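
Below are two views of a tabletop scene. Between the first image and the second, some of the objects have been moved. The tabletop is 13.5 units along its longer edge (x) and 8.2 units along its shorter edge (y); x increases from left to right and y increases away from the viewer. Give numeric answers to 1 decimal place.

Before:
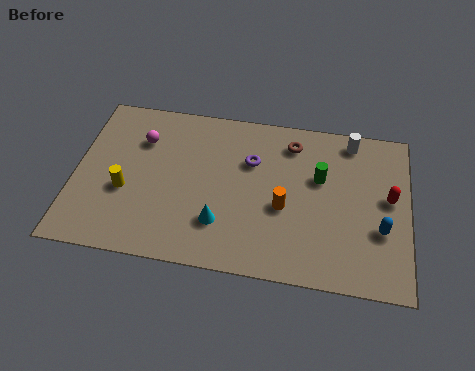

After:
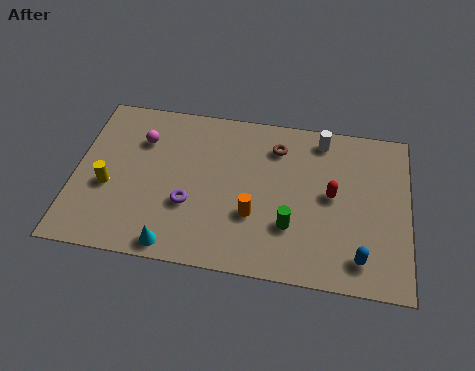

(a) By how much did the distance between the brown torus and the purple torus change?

+2.9

Before: roughly 2.0 units apart; after: 4.9. That's 2.9 units further apart.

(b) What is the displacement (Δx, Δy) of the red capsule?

(-2.3, -0.2)

The red capsule started near (12.7, 4.5) and ended near (10.4, 4.3).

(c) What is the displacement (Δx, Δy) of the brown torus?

(-0.6, -0.3)

The brown torus started near (8.7, 6.7) and ended near (8.1, 6.4).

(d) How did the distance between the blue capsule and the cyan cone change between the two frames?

+1.0

The distance was about 6.4 in the first image and 7.4 in the second, so they moved 1.0 units further apart.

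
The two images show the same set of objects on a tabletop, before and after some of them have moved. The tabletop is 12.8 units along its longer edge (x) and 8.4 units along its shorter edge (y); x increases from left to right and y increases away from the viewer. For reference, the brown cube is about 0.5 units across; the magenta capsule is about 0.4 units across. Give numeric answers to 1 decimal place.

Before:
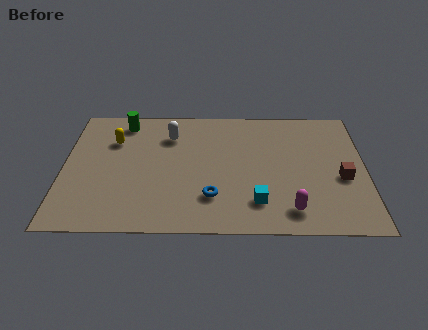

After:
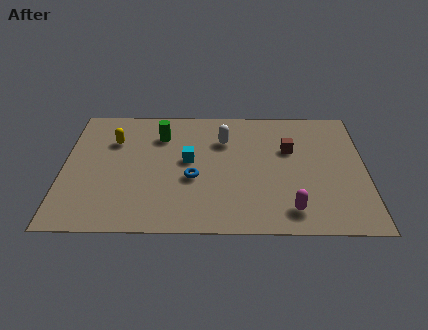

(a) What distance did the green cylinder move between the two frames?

1.8

The green cylinder moved from about (2.5, 7.2) to (4.1, 6.3), a distance of √(1.6² + 0.9²) ≈ 1.8.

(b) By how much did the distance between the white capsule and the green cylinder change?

+0.5

They were about 2.2 units apart before and 2.7 after — 0.5 units further apart.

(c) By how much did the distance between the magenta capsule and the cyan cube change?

+3.9

Before: roughly 1.5 units apart; after: 5.4. That's 3.9 units further apart.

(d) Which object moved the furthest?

the cyan cube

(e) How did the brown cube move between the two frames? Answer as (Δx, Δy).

(-2.2, 1.9)

The brown cube started near (11.8, 3.5) and ended near (9.6, 5.4).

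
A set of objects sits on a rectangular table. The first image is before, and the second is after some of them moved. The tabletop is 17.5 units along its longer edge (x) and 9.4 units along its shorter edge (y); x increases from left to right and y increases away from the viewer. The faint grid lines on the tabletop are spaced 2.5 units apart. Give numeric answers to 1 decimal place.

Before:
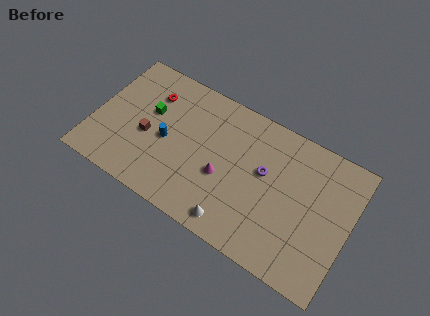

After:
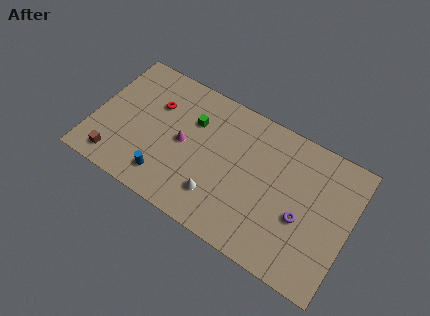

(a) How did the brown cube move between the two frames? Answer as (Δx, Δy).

(-1.8, -2.6)

From the two frames, the brown cube sits at roughly (3.7, 4.0) before and (1.9, 1.4) after.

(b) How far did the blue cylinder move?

2.5

The blue cylinder was near (5.0, 4.3) before and (5.3, 1.8) after, so it travelled √(0.3² + 2.5²) ≈ 2.5 units.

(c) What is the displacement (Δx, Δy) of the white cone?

(-1.4, 1.1)

The white cone was at about (10.2, 1.2) and moved to about (8.8, 2.3).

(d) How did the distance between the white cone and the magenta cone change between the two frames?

+0.7

They were about 2.9 units apart before and 3.6 after — 0.7 units further apart.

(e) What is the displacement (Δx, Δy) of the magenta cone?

(-2.9, 0.9)

The magenta cone started near (9.0, 3.8) and ended near (6.1, 4.7).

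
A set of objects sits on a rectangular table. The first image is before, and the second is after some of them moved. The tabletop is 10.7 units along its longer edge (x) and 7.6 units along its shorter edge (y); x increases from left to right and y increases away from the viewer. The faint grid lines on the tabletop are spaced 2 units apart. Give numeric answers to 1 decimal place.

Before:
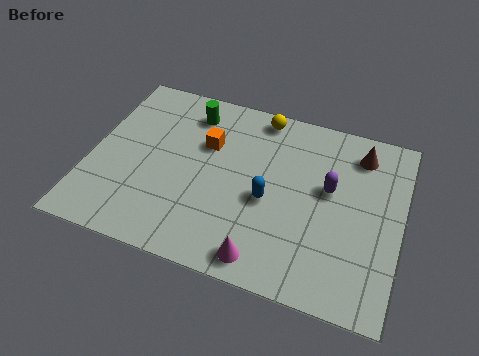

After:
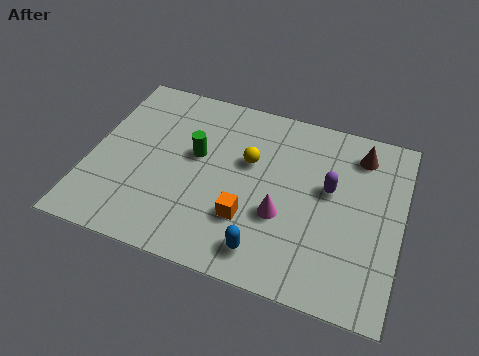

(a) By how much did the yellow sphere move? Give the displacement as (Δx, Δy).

(-0.2, -2.1)

The yellow sphere was at about (5.6, 6.8) and moved to about (5.4, 4.7).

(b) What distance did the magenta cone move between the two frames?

1.9

From (6.3, 0.9) to (6.7, 2.8), the magenta cone covered √(0.4² + 1.9²) ≈ 1.9 units.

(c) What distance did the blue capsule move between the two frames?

2.1

From (6.2, 3.3) to (6.3, 1.2), the blue capsule covered √(0.1² + 2.1²) ≈ 2.1 units.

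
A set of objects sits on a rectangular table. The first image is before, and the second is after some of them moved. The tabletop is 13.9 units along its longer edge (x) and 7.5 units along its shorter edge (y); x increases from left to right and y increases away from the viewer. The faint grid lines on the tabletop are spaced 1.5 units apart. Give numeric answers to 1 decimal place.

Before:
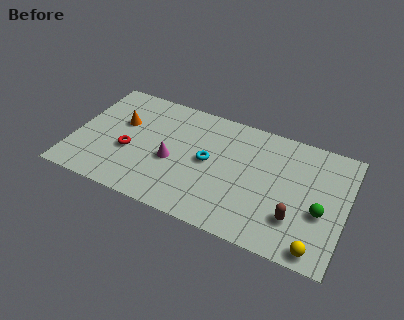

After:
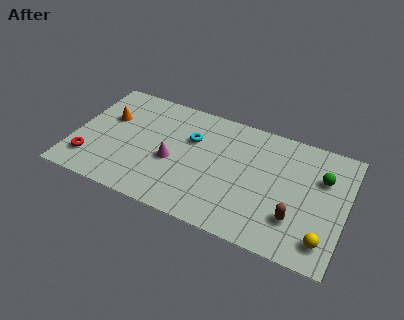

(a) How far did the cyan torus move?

1.5

From (6.9, 3.9) to (5.9, 5.0), the cyan torus covered √(1.0² + 1.1²) ≈ 1.5 units.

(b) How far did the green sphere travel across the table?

2.1

From (12.7, 3.0) to (12.6, 5.1), the green sphere covered √(0.1² + 2.1²) ≈ 2.1 units.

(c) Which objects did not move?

the magenta cone and the brown capsule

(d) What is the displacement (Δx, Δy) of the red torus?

(-1.9, -1.3)

The red torus started near (2.9, 3.0) and ended near (1.0, 1.7).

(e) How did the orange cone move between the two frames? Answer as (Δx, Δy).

(-0.7, 0.1)

The orange cone was at about (2.3, 4.7) and moved to about (1.6, 4.8).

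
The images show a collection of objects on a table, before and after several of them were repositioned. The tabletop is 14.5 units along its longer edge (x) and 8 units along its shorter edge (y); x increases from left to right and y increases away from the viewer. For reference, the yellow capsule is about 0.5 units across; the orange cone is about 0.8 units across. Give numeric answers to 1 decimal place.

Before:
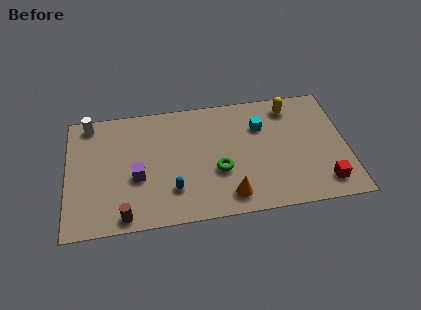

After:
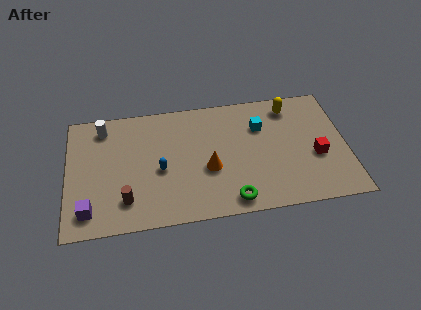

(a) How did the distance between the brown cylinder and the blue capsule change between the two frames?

-0.3

Before: roughly 2.8 units apart; after: 2.5. That's 0.3 units closer together.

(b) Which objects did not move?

the cyan cube and the yellow capsule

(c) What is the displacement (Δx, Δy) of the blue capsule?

(-0.6, 1.4)

The blue capsule was at about (5.4, 2.1) and moved to about (4.8, 3.5).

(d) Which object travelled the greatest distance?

the purple cube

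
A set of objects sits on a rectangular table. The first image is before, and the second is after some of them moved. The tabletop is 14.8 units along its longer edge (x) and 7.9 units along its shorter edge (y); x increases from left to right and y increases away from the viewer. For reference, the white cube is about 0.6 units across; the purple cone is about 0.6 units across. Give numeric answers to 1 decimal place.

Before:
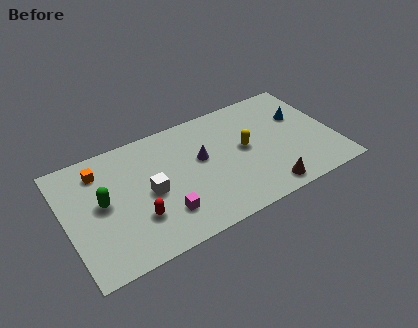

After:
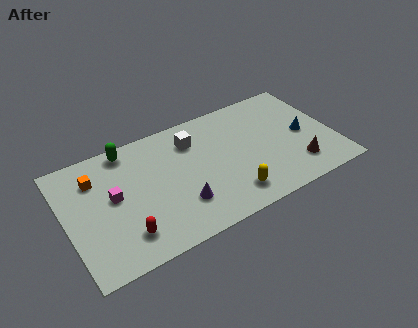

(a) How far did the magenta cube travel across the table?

3.4

The magenta cube was near (5.1, 2.0) before and (2.6, 4.3) after, so it travelled √(2.5² + 2.3²) ≈ 3.4 units.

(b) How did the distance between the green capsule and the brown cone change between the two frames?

+1.0

The distance was about 9.2 in the first image and 10.2 in the second, so they moved 1.0 units further apart.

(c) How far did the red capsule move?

1.1

From (3.7, 2.4) to (2.9, 1.7), the red capsule covered √(0.8² + 0.7²) ≈ 1.1 units.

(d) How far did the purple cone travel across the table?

2.8

The purple cone moved from about (7.5, 4.6) to (6.0, 2.2), a distance of √(1.5² + 2.4²) ≈ 2.8.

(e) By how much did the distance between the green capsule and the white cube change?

+1.1

The distance was about 2.5 in the first image and 3.6 in the second, so they moved 1.1 units further apart.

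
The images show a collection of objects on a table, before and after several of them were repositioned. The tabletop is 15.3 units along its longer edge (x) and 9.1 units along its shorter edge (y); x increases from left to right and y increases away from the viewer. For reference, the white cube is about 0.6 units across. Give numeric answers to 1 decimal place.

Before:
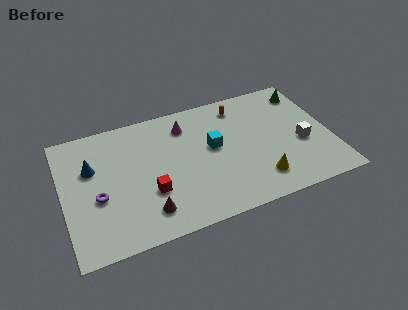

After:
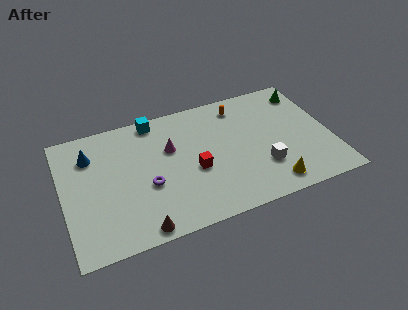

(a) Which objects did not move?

the orange capsule and the green cone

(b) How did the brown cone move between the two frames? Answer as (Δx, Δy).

(-0.5, -1.0)

The brown cone was at about (4.5, 1.8) and moved to about (4.0, 0.8).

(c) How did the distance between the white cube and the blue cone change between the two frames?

-1.8

Before: roughly 12.1 units apart; after: 10.3. That's 1.8 units closer together.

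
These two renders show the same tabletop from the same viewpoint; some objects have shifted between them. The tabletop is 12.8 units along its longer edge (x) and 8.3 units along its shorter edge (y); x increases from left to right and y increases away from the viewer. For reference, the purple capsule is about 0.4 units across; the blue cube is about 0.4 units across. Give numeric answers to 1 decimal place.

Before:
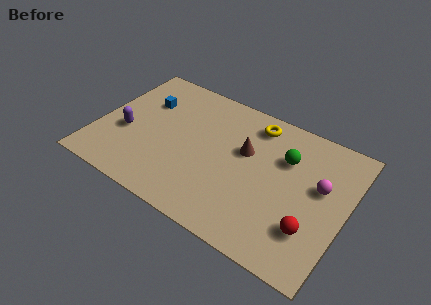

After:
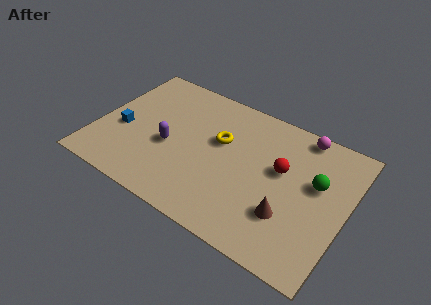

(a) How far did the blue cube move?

2.4

The blue cube moved from about (2.1, 5.7) to (1.3, 3.4), a distance of √(0.8² + 2.3²) ≈ 2.4.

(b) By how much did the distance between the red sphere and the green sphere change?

-2.0

Before: roughly 3.8 units apart; after: 1.8. That's 2.0 units closer together.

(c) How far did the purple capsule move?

2.3

The purple capsule moved from about (1.5, 3.3) to (3.8, 3.5), a distance of √(2.3² + 0.2²) ≈ 2.3.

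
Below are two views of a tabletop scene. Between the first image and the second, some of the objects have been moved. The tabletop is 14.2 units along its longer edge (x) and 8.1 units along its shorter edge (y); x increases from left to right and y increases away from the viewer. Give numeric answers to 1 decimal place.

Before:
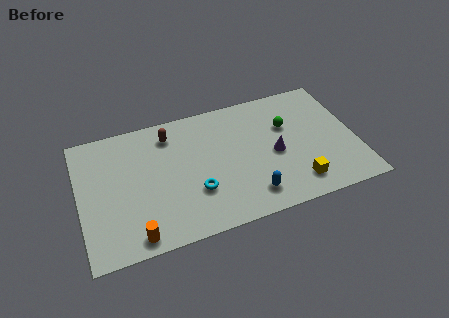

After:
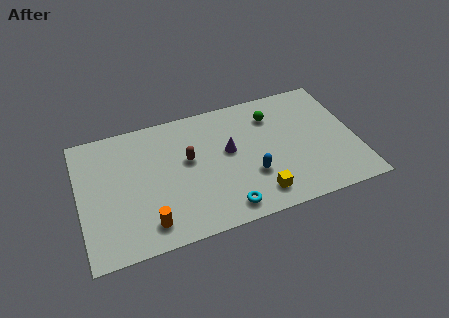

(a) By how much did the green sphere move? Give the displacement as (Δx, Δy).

(-0.7, 0.9)

From the two frames, the green sphere sits at roughly (10.8, 5.3) before and (10.1, 6.2) after.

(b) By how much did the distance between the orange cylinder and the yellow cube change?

-2.7

They were about 8.3 units apart before and 5.6 after — 2.7 units closer together.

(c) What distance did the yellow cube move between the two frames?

2.0

The yellow cube moved from about (10.9, 1.5) to (8.9, 1.4), a distance of √(2.0² + 0.1²) ≈ 2.0.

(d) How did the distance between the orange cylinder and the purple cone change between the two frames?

-2.5

The distance was about 7.9 in the first image and 5.4 in the second, so they moved 2.5 units closer together.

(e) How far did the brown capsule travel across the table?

2.1

The brown capsule was near (4.8, 6.6) before and (5.6, 4.7) after, so it travelled √(0.8² + 1.9²) ≈ 2.1 units.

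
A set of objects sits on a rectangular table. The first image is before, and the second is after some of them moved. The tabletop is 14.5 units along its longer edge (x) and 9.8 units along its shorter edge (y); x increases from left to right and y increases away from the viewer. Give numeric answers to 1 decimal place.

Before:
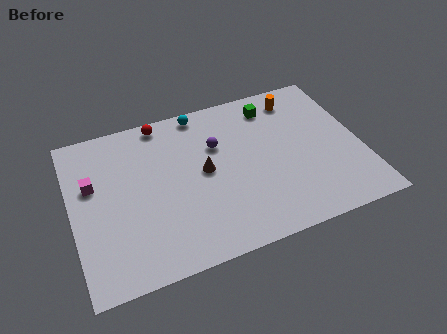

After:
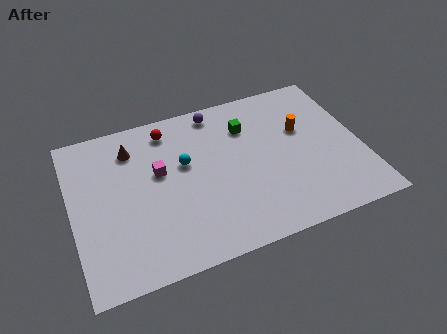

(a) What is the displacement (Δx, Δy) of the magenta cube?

(3.3, -0.3)

From the two frames, the magenta cube sits at roughly (1.1, 6.1) before and (4.4, 5.8) after.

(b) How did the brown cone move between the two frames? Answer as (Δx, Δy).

(-3.4, 2.6)

The brown cone was at about (6.6, 5.1) and moved to about (3.2, 7.7).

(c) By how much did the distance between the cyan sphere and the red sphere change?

+0.5

Before: roughly 2.0 units apart; after: 2.5. That's 0.5 units further apart.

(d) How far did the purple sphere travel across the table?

2.2

From (7.4, 6.5) to (7.6, 8.7), the purple sphere covered √(0.2² + 2.2²) ≈ 2.2 units.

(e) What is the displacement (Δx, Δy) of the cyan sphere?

(-1.1, -3.0)

From the two frames, the cyan sphere sits at roughly (6.8, 8.9) before and (5.7, 5.9) after.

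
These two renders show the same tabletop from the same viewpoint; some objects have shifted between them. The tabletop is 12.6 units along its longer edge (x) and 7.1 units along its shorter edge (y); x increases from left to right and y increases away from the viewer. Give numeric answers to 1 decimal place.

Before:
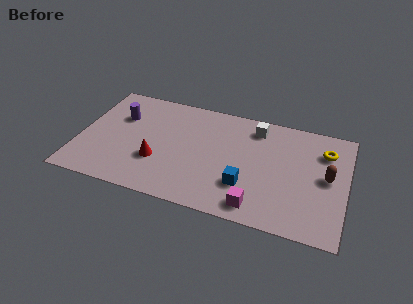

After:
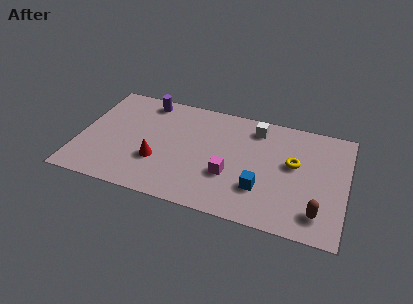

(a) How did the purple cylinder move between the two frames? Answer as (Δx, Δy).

(1.1, 1.4)

From the two frames, the purple cylinder sits at roughly (1.8, 4.8) before and (2.9, 6.2) after.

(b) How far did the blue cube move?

0.7

The blue cube moved from about (8.0, 2.1) to (8.7, 2.1), a distance of √(0.7² + 0.0²) ≈ 0.7.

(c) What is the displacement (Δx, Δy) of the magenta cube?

(-1.4, 1.5)

From the two frames, the magenta cube sits at roughly (8.6, 1.0) before and (7.2, 2.5) after.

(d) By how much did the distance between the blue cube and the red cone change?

+0.7

Before: roughly 4.2 units apart; after: 4.9. That's 0.7 units further apart.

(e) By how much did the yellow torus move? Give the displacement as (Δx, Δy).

(-1.4, -1.2)

The yellow torus started near (11.5, 5.3) and ended near (10.1, 4.1).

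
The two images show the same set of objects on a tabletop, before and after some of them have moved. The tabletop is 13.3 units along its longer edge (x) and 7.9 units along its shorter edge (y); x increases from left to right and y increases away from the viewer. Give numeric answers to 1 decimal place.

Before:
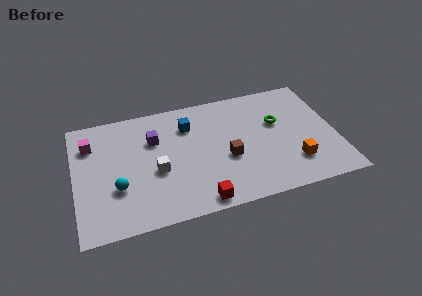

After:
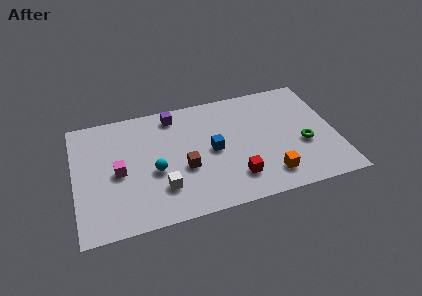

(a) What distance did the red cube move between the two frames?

2.1

From (6.1, 0.8) to (8.0, 1.8), the red cube covered √(1.9² + 1.0²) ≈ 2.1 units.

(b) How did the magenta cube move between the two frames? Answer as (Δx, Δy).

(1.3, -2.2)

The magenta cube started near (0.9, 5.9) and ended near (2.2, 3.7).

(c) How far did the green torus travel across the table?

2.2

The green torus moved from about (10.4, 4.9) to (11.6, 3.1), a distance of √(1.2² + 1.8²) ≈ 2.2.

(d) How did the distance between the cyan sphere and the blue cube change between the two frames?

-1.9

Before: roughly 5.0 units apart; after: 3.1. That's 1.9 units closer together.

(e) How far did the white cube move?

1.2

From (4.1, 3.3) to (4.3, 2.1), the white cube covered √(0.2² + 1.2²) ≈ 1.2 units.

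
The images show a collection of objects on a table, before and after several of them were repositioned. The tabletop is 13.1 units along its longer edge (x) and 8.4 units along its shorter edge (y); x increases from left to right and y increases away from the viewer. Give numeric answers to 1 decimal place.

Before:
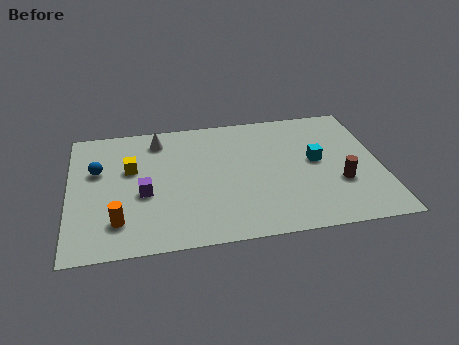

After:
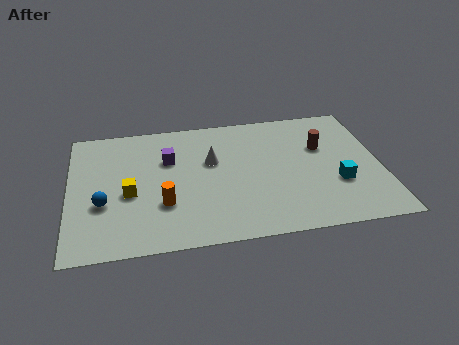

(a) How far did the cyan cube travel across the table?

1.8

From (10.4, 4.5) to (11.2, 2.9), the cyan cube covered √(0.8² + 1.6²) ≈ 1.8 units.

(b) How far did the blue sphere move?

2.2

The blue sphere moved from about (1.2, 5.3) to (1.4, 3.1), a distance of √(0.2² + 2.2²) ≈ 2.2.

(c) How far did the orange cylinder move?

2.1

From (2.0, 1.9) to (3.9, 2.7), the orange cylinder covered √(1.9² + 0.8²) ≈ 2.1 units.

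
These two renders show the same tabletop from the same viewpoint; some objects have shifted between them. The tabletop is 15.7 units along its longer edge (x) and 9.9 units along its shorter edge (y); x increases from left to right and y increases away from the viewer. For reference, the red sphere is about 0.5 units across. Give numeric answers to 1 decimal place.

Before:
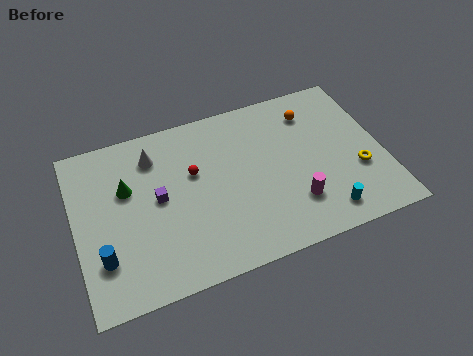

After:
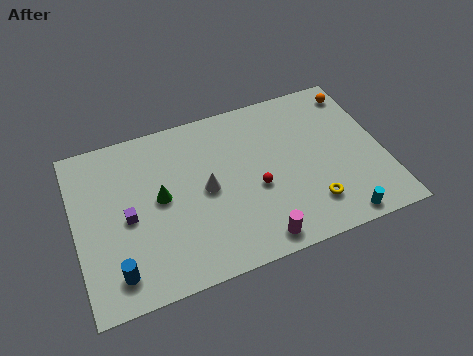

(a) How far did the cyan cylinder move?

0.9

The cyan cylinder moved from about (12.3, 1.5) to (13.0, 0.9), a distance of √(0.7² + 0.6²) ≈ 0.9.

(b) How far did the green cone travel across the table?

1.9

From (2.7, 6.3) to (4.3, 5.2), the green cone covered √(1.6² + 1.1²) ≈ 1.9 units.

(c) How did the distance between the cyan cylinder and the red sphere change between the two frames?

-2.7

They were about 7.7 units apart before and 5.0 after — 2.7 units closer together.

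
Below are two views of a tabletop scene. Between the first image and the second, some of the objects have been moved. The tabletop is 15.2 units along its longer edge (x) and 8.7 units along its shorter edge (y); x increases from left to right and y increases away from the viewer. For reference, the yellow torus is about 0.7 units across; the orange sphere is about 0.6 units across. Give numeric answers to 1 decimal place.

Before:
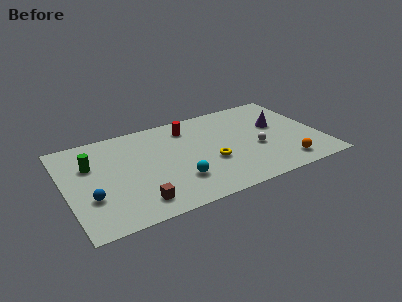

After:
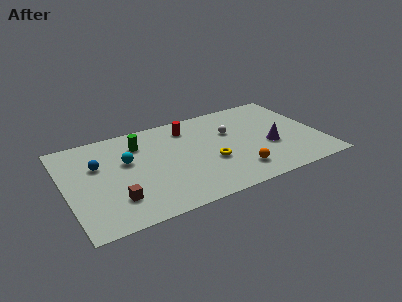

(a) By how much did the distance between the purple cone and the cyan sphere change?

+1.6

The distance was about 7.0 in the first image and 8.6 in the second, so they moved 1.6 units further apart.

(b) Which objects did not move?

the red cylinder and the yellow torus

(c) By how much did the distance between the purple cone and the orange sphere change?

-1.1

They were about 3.8 units apart before and 2.7 after — 1.1 units closer together.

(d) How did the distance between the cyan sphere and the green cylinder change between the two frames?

-4.3

Before: roughly 5.9 units apart; after: 1.6. That's 4.3 units closer together.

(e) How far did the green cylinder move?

3.1

From (1.6, 5.8) to (4.6, 6.6), the green cylinder covered √(3.0² + 0.8²) ≈ 3.1 units.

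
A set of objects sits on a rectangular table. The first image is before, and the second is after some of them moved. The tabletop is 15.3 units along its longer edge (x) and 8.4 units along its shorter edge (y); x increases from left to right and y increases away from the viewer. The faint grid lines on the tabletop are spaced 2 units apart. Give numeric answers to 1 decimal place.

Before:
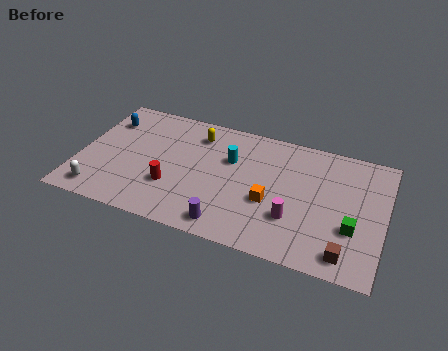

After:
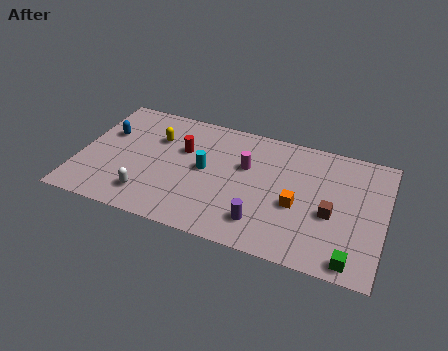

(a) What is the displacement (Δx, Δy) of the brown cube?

(-0.9, 2.3)

The brown cube was at about (13.6, 1.2) and moved to about (12.7, 3.5).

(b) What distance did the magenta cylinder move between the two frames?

3.7

The magenta cylinder was near (10.9, 2.6) before and (8.3, 5.3) after, so it travelled √(2.6² + 2.7²) ≈ 3.7 units.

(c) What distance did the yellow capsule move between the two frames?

2.2

From (5.7, 6.7) to (3.7, 5.8), the yellow capsule covered √(2.0² + 0.9²) ≈ 2.2 units.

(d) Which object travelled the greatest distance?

the magenta cylinder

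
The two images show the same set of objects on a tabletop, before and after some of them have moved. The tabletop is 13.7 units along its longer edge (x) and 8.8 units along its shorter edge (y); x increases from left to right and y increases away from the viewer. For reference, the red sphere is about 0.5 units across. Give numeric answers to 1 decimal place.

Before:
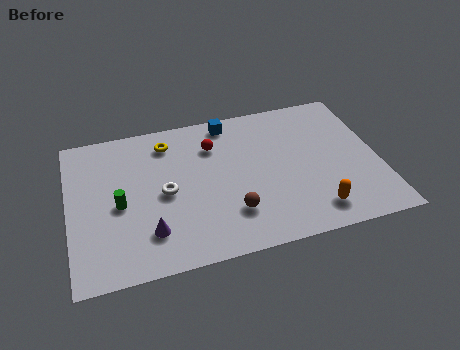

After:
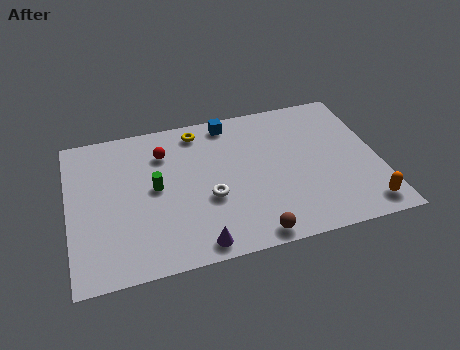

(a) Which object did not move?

the blue cube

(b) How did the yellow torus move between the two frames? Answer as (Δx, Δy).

(1.4, 0.4)

From the two frames, the yellow torus sits at roughly (4.5, 7.2) before and (5.9, 7.6) after.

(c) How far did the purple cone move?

2.3

From (3.4, 2.1) to (5.4, 0.9), the purple cone covered √(2.0² + 1.2²) ≈ 2.3 units.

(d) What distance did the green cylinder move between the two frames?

1.7

The green cylinder moved from about (2.2, 4.0) to (3.8, 4.6), a distance of √(1.6² + 0.6²) ≈ 1.7.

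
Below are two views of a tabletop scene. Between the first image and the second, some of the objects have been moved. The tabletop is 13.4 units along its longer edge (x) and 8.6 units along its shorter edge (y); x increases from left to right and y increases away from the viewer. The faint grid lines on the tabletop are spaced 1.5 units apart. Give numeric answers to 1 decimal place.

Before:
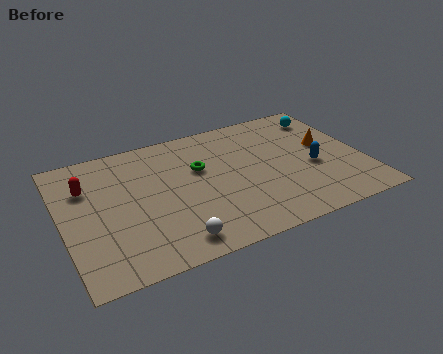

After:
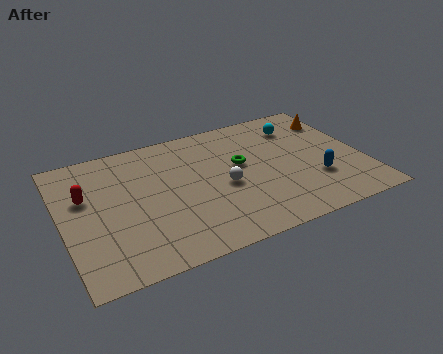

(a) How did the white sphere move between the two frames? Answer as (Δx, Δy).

(2.6, 2.6)

The white sphere started near (4.5, 1.2) and ended near (7.1, 3.8).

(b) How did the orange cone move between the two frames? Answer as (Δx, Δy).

(0.7, 1.7)

The orange cone started near (11.9, 4.9) and ended near (12.6, 6.6).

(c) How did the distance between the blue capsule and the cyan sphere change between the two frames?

+0.4

Before: roughly 3.6 units apart; after: 4.0. That's 0.4 units further apart.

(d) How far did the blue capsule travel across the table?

0.9

From (11.1, 3.6) to (11.1, 2.7), the blue capsule covered √(0.0² + 0.9²) ≈ 0.9 units.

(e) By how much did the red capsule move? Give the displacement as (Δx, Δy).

(-0.1, -0.6)

The red capsule was at about (1.2, 6.0) and moved to about (1.1, 5.4).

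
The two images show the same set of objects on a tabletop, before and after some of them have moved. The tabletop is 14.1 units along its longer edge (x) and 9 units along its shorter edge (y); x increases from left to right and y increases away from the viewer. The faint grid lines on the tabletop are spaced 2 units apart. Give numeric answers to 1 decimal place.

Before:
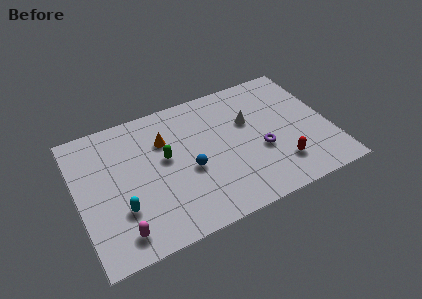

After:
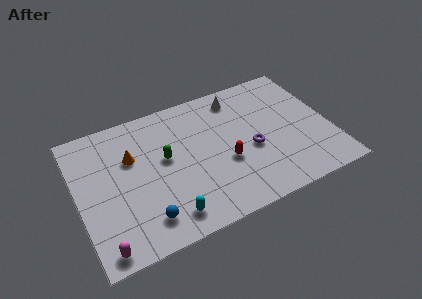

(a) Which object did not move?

the green capsule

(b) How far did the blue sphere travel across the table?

3.4

From (6.1, 3.8) to (3.4, 1.7), the blue sphere covered √(2.7² + 2.1²) ≈ 3.4 units.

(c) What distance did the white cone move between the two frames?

1.9

From (9.7, 5.7) to (9.3, 7.6), the white cone covered √(0.4² + 1.9²) ≈ 1.9 units.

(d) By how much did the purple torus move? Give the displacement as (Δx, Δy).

(-0.5, 0.3)

The purple torus was at about (10.1, 3.5) and moved to about (9.6, 3.8).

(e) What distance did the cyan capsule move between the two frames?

2.8

From (2.2, 2.8) to (4.6, 1.4), the cyan capsule covered √(2.4² + 1.4²) ≈ 2.8 units.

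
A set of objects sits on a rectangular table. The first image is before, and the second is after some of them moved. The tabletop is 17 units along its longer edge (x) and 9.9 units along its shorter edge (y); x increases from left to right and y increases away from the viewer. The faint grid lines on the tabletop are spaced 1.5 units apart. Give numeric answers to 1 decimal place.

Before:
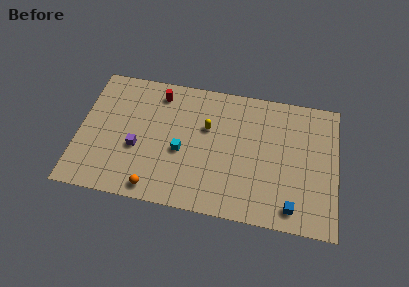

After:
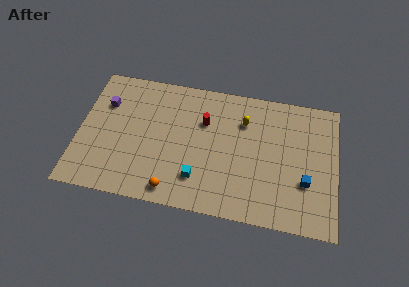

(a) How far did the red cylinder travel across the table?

3.5

The red cylinder was near (5.1, 8.3) before and (8.2, 6.7) after, so it travelled √(3.1² + 1.6²) ≈ 3.5 units.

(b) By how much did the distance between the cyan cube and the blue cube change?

-0.8

They were about 7.9 units apart before and 7.1 after — 0.8 units closer together.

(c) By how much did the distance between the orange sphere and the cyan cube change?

-1.5

They were about 3.5 units apart before and 2.0 after — 1.5 units closer together.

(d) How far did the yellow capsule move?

2.6

The yellow capsule was near (8.4, 6.3) before and (10.8, 7.2) after, so it travelled √(2.4² + 0.9²) ≈ 2.6 units.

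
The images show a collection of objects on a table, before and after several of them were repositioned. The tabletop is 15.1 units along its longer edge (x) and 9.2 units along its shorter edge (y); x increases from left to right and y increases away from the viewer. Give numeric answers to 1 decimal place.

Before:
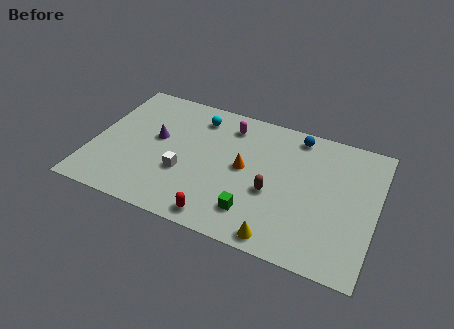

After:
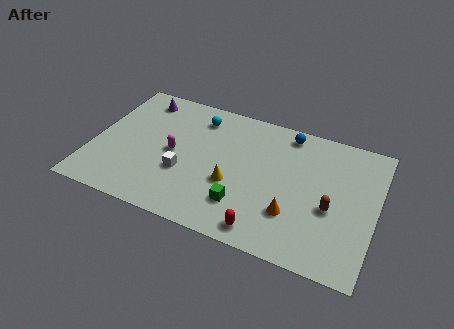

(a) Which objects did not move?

the cyan sphere and the white cube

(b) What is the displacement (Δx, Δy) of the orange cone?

(2.8, -2.1)

From the two frames, the orange cone sits at roughly (8.1, 4.8) before and (10.9, 2.7) after.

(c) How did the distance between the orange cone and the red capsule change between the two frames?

-1.8

The distance was about 3.9 in the first image and 2.1 in the second, so they moved 1.8 units closer together.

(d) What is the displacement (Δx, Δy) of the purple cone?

(-1.2, 2.6)

From the two frames, the purple cone sits at roughly (3.3, 5.2) before and (2.1, 7.8) after.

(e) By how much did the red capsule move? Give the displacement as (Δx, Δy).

(2.4, 0.1)

The red capsule started near (7.2, 1.0) and ended near (9.6, 1.1).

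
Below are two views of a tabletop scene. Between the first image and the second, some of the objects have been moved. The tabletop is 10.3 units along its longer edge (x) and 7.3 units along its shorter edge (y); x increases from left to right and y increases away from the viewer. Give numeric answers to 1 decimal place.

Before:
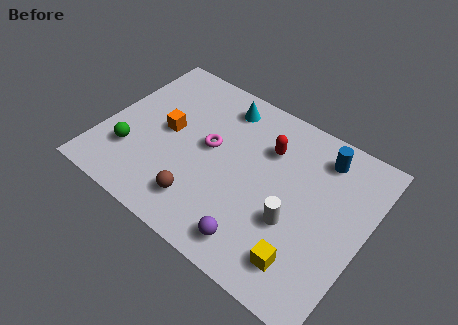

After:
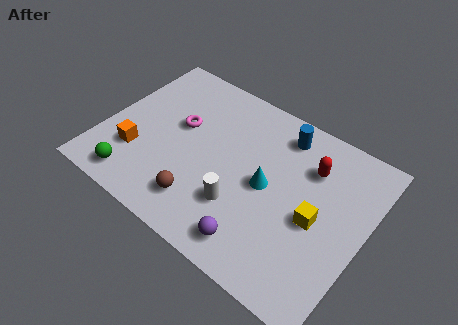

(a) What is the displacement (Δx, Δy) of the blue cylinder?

(-1.6, 0.1)

The blue cylinder started near (8.2, 6.0) and ended near (6.6, 6.1).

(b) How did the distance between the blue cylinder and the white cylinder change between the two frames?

+0.7

Before: roughly 3.3 units apart; after: 4.0. That's 0.7 units further apart.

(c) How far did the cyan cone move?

3.4

The cyan cone moved from about (4.2, 6.1) to (6.5, 3.6), a distance of √(2.3² + 2.5²) ≈ 3.4.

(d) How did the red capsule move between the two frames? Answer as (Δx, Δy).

(1.7, 0.1)

The red capsule started near (6.2, 5.2) and ended near (7.9, 5.3).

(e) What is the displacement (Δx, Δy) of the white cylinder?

(-2.0, -0.5)

The white cylinder started near (7.7, 2.7) and ended near (5.7, 2.2).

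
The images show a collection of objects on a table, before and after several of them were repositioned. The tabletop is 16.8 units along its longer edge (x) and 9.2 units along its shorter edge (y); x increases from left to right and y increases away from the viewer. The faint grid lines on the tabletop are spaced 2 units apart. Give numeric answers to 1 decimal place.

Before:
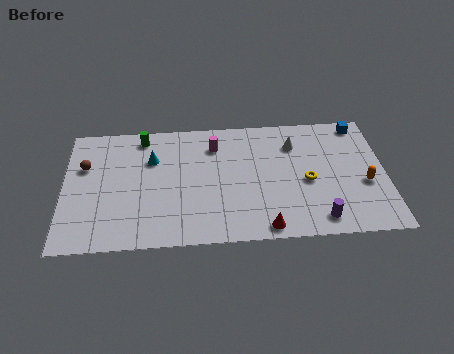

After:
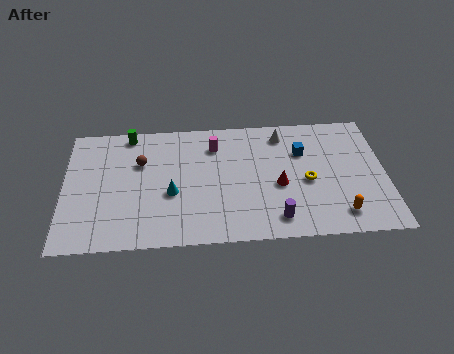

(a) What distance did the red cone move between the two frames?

3.1

From (10.4, 0.9) to (11.2, 3.9), the red cone covered √(0.8² + 3.0²) ≈ 3.1 units.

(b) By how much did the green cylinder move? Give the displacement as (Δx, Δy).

(-0.7, 0.3)

The green cylinder started near (4.1, 8.0) and ended near (3.4, 8.3).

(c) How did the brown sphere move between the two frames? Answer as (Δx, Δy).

(2.9, 0.1)

The brown sphere was at about (1.1, 6.0) and moved to about (4.0, 6.1).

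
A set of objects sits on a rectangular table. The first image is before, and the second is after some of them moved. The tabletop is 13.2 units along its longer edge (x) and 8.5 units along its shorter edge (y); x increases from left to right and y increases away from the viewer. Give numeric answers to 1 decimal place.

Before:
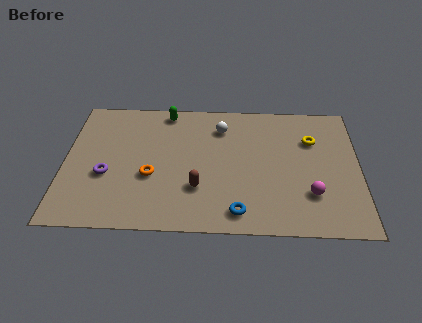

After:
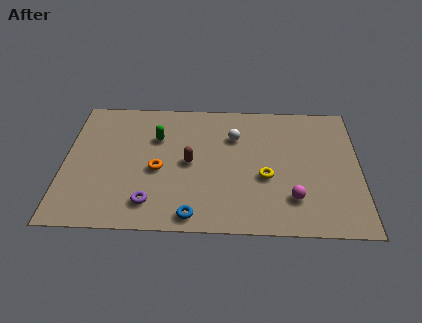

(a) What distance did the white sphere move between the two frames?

0.8

From (7.0, 6.6) to (7.6, 6.0), the white sphere covered √(0.6² + 0.6²) ≈ 0.8 units.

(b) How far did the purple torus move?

2.6

The purple torus moved from about (1.9, 3.3) to (3.9, 1.6), a distance of √(2.0² + 1.7²) ≈ 2.6.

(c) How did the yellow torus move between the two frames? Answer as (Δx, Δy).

(-2.1, -2.5)

The yellow torus started near (11.1, 5.9) and ended near (9.0, 3.4).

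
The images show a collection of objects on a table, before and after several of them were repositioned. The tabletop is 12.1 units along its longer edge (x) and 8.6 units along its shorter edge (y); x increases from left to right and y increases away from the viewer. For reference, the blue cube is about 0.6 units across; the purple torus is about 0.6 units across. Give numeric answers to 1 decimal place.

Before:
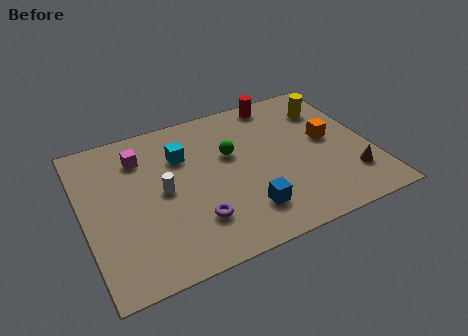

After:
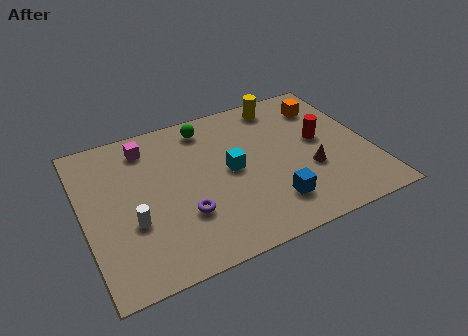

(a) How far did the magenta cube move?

0.6

The magenta cube was near (2.6, 6.6) before and (2.9, 7.1) after, so it travelled √(0.3² + 0.5²) ≈ 0.6 units.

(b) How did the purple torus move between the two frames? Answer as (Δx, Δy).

(-0.4, 0.5)

From the two frames, the purple torus sits at roughly (4.4, 2.2) before and (4.0, 2.7) after.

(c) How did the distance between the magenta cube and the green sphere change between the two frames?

-1.3

Before: roughly 3.9 units apart; after: 2.6. That's 1.3 units closer together.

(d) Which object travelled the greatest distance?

the red cylinder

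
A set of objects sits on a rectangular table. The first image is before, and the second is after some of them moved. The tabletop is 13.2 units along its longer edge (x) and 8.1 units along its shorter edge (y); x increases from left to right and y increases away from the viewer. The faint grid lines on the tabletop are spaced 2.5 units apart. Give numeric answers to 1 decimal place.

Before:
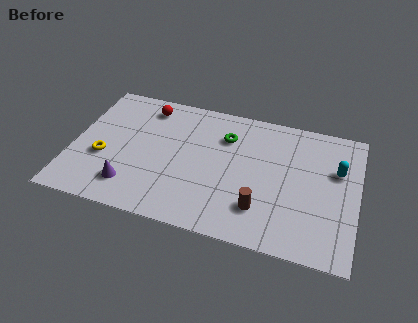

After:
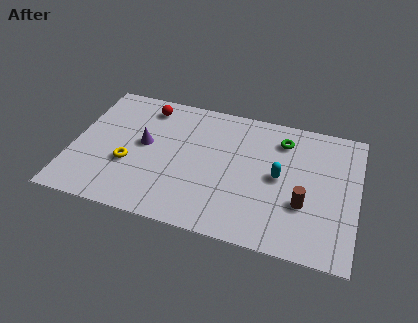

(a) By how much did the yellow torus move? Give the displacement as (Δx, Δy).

(1.2, -0.1)

The yellow torus started near (1.5, 3.1) and ended near (2.7, 3.0).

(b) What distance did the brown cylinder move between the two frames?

2.1

The brown cylinder was near (8.9, 2.0) before and (10.8, 2.8) after, so it travelled √(1.9² + 0.8²) ≈ 2.1 units.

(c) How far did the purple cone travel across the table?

2.7

From (2.9, 1.7) to (3.3, 4.4), the purple cone covered √(0.4² + 2.7²) ≈ 2.7 units.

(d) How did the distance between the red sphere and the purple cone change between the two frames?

-2.7

Before: roughly 5.1 units apart; after: 2.4. That's 2.7 units closer together.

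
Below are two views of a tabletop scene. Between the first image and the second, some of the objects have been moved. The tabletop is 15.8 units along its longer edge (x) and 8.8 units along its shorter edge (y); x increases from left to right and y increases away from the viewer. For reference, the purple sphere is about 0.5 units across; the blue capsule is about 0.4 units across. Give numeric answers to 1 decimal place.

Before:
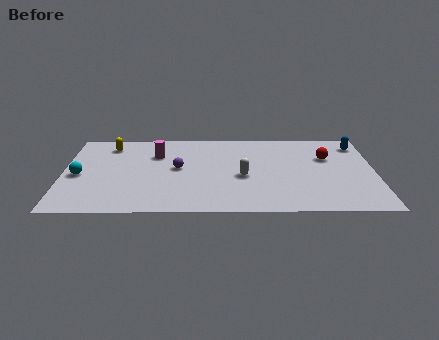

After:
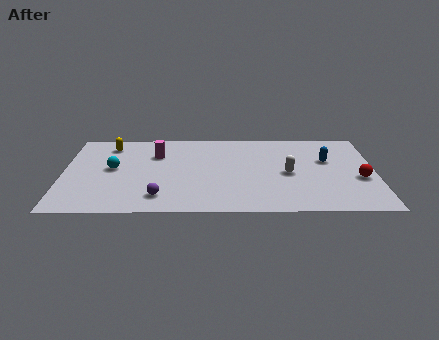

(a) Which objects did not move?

the yellow capsule and the magenta cylinder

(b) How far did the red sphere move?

2.8

The red sphere moved from about (13.4, 5.8) to (15.0, 3.5), a distance of √(1.6² + 2.3²) ≈ 2.8.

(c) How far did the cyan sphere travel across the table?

1.8

From (0.8, 4.0) to (2.5, 4.7), the cyan sphere covered √(1.7² + 0.7²) ≈ 1.8 units.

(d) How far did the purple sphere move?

3.1

The purple sphere moved from about (5.8, 4.7) to (4.9, 1.7), a distance of √(0.9² + 3.0²) ≈ 3.1.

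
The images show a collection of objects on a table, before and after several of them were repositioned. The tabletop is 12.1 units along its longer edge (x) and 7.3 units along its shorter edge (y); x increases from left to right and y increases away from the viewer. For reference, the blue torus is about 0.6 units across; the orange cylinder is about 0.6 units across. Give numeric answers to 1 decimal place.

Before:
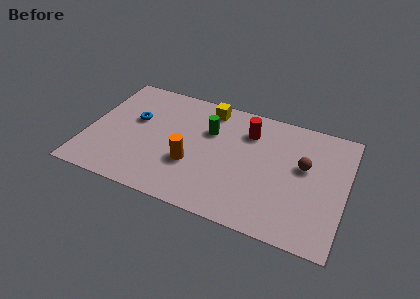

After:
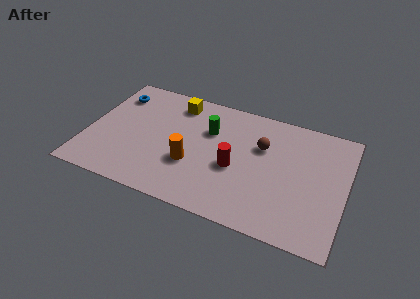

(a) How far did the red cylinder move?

2.4

The red cylinder moved from about (7.4, 5.5) to (7.0, 3.1), a distance of √(0.4² + 2.4²) ≈ 2.4.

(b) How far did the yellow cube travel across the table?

1.5

The yellow cube was near (5.4, 6.3) before and (3.9, 6.1) after, so it travelled √(1.5² + 0.2²) ≈ 1.5 units.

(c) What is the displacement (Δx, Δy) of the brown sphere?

(-2.0, 0.5)

The brown sphere started near (10.1, 4.3) and ended near (8.1, 4.8).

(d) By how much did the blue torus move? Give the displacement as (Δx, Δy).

(-1.1, 1.3)

The blue torus started near (2.1, 4.4) and ended near (1.0, 5.7).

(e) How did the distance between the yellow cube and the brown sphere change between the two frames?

-0.7

The distance was about 5.1 in the first image and 4.4 in the second, so they moved 0.7 units closer together.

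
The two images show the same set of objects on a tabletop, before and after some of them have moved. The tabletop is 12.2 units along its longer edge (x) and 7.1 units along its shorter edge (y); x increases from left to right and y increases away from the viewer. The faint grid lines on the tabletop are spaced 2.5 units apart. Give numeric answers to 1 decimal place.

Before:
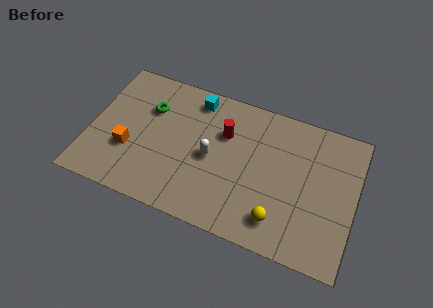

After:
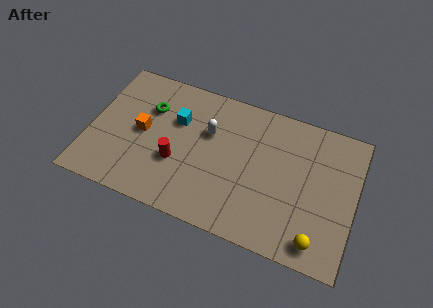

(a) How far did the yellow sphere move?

1.8

The yellow sphere moved from about (8.9, 1.4) to (10.7, 1.0), a distance of √(1.8² + 0.4²) ≈ 1.8.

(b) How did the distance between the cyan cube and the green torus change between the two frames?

-1.0

The distance was about 2.3 in the first image and 1.3 in the second, so they moved 1.0 units closer together.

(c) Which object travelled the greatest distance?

the red cylinder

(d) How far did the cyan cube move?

1.6

The cyan cube moved from about (4.6, 6.1) to (3.9, 4.7), a distance of √(0.7² + 1.4²) ≈ 1.6.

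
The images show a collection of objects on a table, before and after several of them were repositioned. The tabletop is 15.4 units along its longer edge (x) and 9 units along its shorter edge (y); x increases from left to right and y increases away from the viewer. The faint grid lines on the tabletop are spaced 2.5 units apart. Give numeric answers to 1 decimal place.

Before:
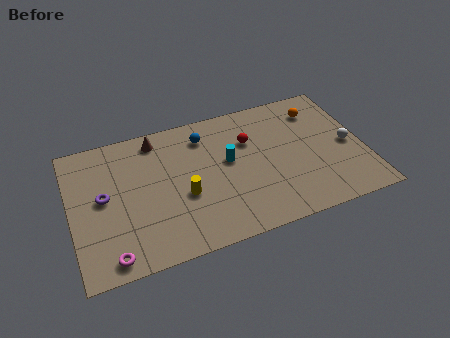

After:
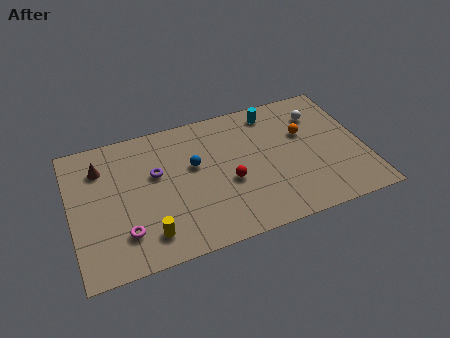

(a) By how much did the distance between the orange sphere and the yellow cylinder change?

+1.2

Before: roughly 8.3 units apart; after: 9.5. That's 1.2 units further apart.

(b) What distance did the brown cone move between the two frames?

3.2

From (4.7, 7.8) to (1.7, 6.8), the brown cone covered √(3.0² + 1.0²) ≈ 3.2 units.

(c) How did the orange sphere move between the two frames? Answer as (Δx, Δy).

(-0.9, -1.4)

From the two frames, the orange sphere sits at roughly (13.3, 7.1) before and (12.4, 5.7) after.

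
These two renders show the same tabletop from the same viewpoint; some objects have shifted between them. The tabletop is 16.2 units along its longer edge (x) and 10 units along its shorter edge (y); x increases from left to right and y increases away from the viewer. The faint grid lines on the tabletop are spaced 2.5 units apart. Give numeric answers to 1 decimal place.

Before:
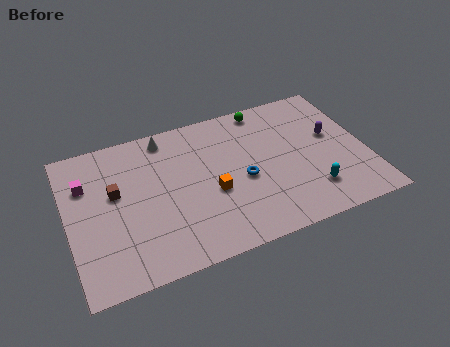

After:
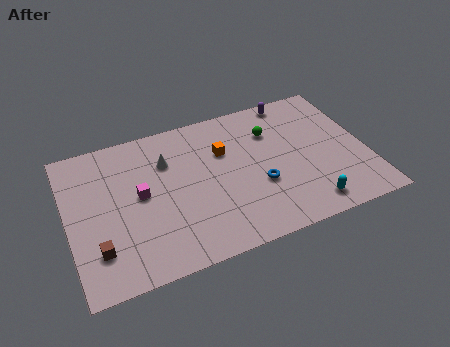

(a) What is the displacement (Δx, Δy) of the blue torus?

(0.8, -0.7)

From the two frames, the blue torus sits at roughly (9.4, 4.4) before and (10.2, 3.7) after.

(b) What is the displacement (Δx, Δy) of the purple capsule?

(-1.8, 3.3)

From the two frames, the purple capsule sits at roughly (14.5, 5.8) before and (12.7, 9.1) after.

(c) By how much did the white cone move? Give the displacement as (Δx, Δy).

(-0.1, -1.7)

From the two frames, the white cone sits at roughly (5.6, 8.8) before and (5.5, 7.1) after.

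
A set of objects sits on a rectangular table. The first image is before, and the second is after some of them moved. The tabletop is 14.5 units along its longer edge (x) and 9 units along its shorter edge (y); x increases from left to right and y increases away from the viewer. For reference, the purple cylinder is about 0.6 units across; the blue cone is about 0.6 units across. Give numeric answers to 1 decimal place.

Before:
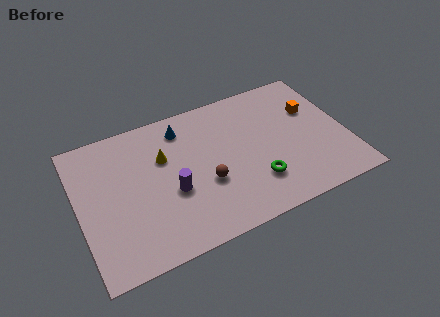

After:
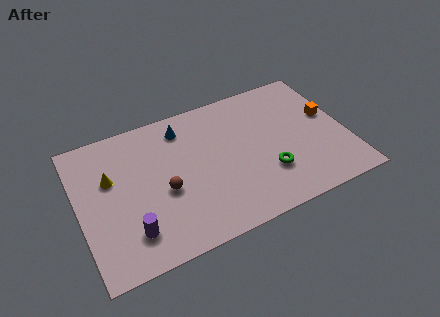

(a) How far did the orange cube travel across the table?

1.1

The orange cube moved from about (12.9, 5.9) to (13.7, 5.2), a distance of √(0.8² + 0.7²) ≈ 1.1.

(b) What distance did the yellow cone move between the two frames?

2.9

The yellow cone moved from about (4.7, 5.9) to (1.8, 5.7), a distance of √(2.9² + 0.2²) ≈ 2.9.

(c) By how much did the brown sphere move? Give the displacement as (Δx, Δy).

(-2.2, 0.4)

The brown sphere started near (6.7, 3.4) and ended near (4.5, 3.8).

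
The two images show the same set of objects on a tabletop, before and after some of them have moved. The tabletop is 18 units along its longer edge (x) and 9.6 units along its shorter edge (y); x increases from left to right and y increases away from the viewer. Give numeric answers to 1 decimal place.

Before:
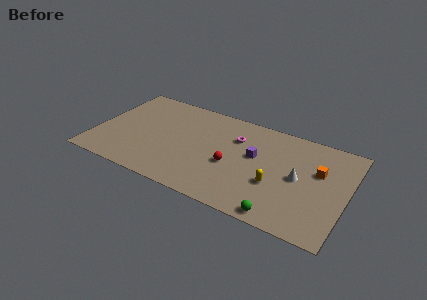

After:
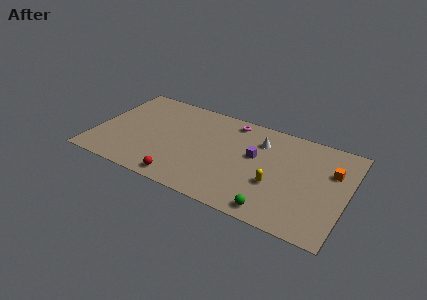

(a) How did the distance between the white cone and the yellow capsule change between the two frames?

+2.0

Before: roughly 2.0 units apart; after: 4.0. That's 2.0 units further apart.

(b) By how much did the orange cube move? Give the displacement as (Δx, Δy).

(0.9, 0.4)

The orange cube started near (15.9, 6.0) and ended near (16.8, 6.4).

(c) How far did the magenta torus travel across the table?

1.7

The magenta torus was near (9.9, 6.8) before and (9.4, 8.4) after, so it travelled √(0.5² + 1.6²) ≈ 1.7 units.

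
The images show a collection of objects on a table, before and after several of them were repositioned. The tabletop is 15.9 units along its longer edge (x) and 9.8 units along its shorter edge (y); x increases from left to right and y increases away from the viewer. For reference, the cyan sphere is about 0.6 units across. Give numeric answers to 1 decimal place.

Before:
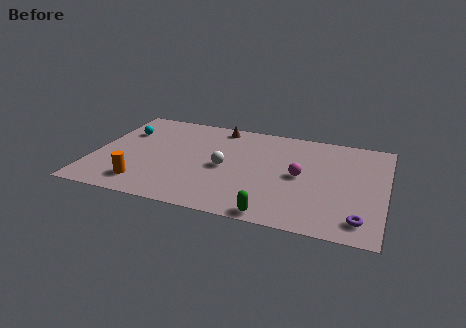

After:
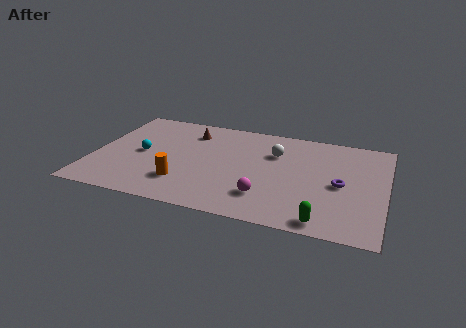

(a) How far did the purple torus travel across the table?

3.2

From (14.7, 1.6) to (13.5, 4.6), the purple torus covered √(1.2² + 3.0²) ≈ 3.2 units.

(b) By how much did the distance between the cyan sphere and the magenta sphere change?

-2.7

Before: roughly 10.1 units apart; after: 7.4. That's 2.7 units closer together.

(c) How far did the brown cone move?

1.8

From (6.5, 8.7) to (5.0, 7.7), the brown cone covered √(1.5² + 1.0²) ≈ 1.8 units.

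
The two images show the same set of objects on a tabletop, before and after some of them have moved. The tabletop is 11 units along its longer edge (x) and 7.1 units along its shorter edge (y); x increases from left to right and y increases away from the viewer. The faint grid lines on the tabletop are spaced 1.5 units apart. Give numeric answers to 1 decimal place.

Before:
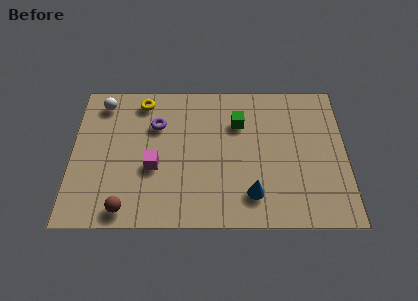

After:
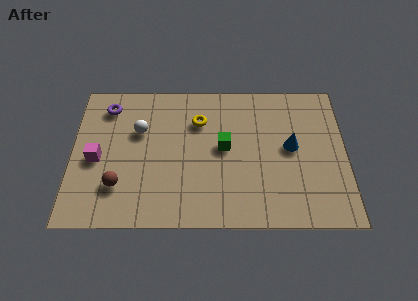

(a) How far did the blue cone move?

2.8

The blue cone was near (7.2, 1.5) before and (8.8, 3.8) after, so it travelled √(1.6² + 2.3²) ≈ 2.8 units.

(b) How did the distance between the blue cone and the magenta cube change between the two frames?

+3.7

The distance was about 4.1 in the first image and 7.8 in the second, so they moved 3.7 units further apart.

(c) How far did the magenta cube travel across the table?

2.3

The magenta cube was near (3.3, 2.8) before and (1.0, 3.2) after, so it travelled √(2.3² + 0.4²) ≈ 2.3 units.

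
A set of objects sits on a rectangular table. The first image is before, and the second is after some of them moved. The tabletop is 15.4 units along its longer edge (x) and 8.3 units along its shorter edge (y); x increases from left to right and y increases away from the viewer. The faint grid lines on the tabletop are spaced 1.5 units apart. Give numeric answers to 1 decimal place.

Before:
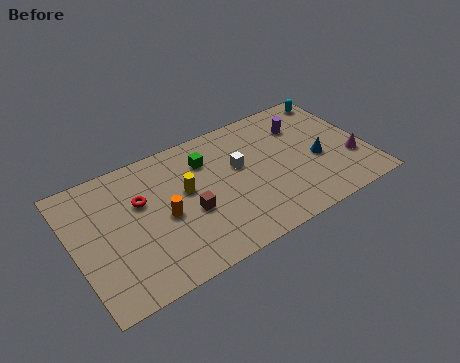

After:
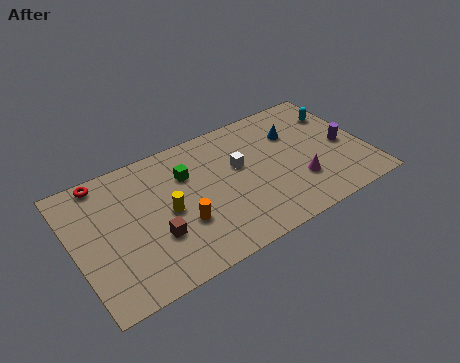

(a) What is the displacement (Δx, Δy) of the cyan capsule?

(-0.1, -1.2)

The cyan capsule started near (14.5, 7.3) and ended near (14.4, 6.1).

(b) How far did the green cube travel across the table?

1.2

The green cube was near (7.2, 6.2) before and (6.1, 5.8) after, so it travelled √(1.1² + 0.4²) ≈ 1.2 units.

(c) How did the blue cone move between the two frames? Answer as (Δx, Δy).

(-0.9, 2.3)

From the two frames, the blue cone sits at roughly (12.8, 3.5) before and (11.9, 5.8) after.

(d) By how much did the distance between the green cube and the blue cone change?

-0.4

The distance was about 6.2 in the first image and 5.8 in the second, so they moved 0.4 units closer together.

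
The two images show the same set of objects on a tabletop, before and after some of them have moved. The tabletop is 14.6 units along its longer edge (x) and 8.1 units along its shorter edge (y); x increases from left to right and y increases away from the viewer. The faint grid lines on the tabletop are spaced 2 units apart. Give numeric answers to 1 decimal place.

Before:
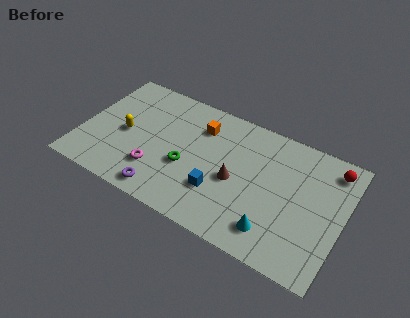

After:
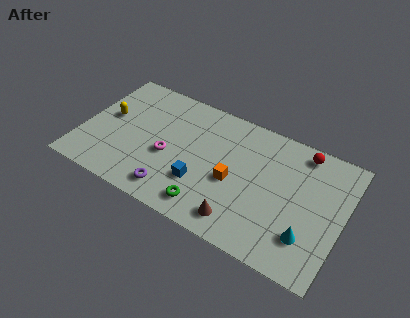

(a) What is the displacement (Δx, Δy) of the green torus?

(1.5, -1.9)

The green torus started near (6.0, 3.2) and ended near (7.5, 1.3).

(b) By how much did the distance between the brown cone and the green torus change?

-0.9

Before: roughly 2.7 units apart; after: 1.8. That's 0.9 units closer together.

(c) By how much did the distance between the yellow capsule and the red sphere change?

-0.7

They were about 11.7 units apart before and 11.0 after — 0.7 units closer together.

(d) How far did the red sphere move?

1.7

From (13.7, 6.8) to (12.0, 7.1), the red sphere covered √(1.7² + 0.3²) ≈ 1.7 units.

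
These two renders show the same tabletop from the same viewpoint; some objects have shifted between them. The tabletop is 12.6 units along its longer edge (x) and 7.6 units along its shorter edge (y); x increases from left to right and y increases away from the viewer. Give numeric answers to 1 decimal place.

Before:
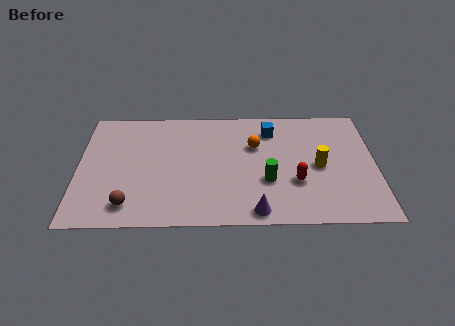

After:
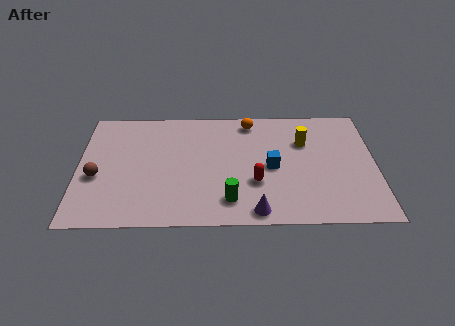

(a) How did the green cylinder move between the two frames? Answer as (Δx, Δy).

(-1.6, -1.2)

From the two frames, the green cylinder sits at roughly (8.0, 2.7) before and (6.4, 1.5) after.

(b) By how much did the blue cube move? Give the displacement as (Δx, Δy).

(0.0, -2.4)

From the two frames, the blue cube sits at roughly (8.2, 6.0) before and (8.2, 3.6) after.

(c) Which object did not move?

the purple cone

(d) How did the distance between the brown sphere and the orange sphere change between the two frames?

+0.9

The distance was about 6.5 in the first image and 7.4 in the second, so they moved 0.9 units further apart.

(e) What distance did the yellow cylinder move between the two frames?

1.7

The yellow cylinder moved from about (10.2, 3.6) to (9.6, 5.2), a distance of √(0.6² + 1.6²) ≈ 1.7.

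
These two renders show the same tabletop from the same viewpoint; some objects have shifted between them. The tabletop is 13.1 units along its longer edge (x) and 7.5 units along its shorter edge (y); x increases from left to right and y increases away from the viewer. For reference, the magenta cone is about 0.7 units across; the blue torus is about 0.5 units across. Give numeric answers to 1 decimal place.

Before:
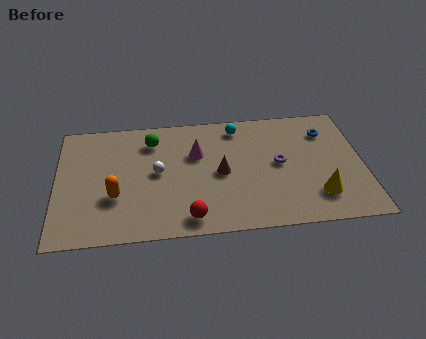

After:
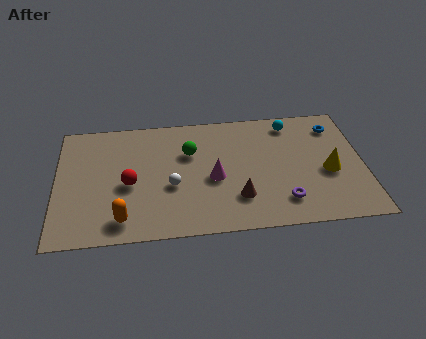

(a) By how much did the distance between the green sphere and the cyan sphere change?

+0.9

The distance was about 3.7 in the first image and 4.6 in the second, so they moved 0.9 units further apart.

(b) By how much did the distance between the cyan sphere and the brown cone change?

+2.1

Before: roughly 2.9 units apart; after: 5.0. That's 2.1 units further apart.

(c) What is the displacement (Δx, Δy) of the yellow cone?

(0.5, 1.4)

The yellow cone started near (11.1, 1.8) and ended near (11.6, 3.2).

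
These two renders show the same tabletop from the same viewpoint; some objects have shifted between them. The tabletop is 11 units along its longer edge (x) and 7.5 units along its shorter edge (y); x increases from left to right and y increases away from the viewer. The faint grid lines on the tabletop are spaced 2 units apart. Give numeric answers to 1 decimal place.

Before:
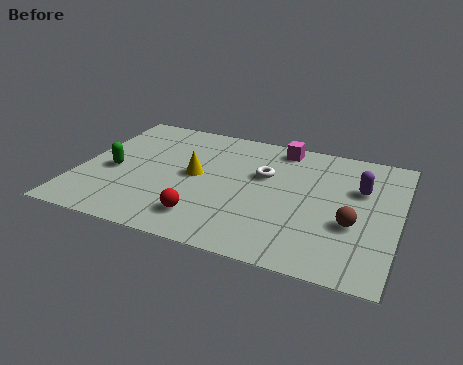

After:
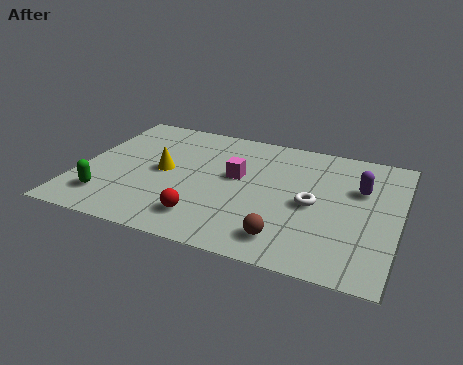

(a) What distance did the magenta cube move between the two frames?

2.6

The magenta cube was near (6.7, 6.6) before and (5.4, 4.3) after, so it travelled √(1.3² + 2.3²) ≈ 2.6 units.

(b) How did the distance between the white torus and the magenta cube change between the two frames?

+0.9

The distance was about 1.9 in the first image and 2.8 in the second, so they moved 0.9 units further apart.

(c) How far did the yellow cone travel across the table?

1.1

The yellow cone moved from about (4.0, 3.9) to (2.9, 3.8), a distance of √(1.1² + 0.1²) ≈ 1.1.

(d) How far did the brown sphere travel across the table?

2.6

The brown sphere moved from about (9.5, 2.8) to (7.4, 1.3), a distance of √(2.1² + 1.5²) ≈ 2.6.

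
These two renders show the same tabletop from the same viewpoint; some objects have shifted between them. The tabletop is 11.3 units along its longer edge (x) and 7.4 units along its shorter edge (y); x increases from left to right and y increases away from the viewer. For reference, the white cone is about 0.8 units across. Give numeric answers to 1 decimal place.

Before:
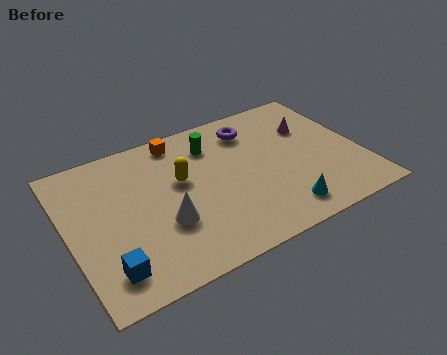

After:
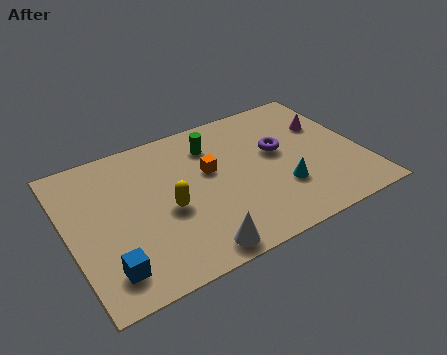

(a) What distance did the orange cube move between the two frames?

2.3

The orange cube was near (4.6, 6.5) before and (5.5, 4.4) after, so it travelled √(0.9² + 2.1²) ≈ 2.3 units.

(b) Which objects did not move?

the green cylinder and the blue cube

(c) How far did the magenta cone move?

0.6

The magenta cone was near (9.6, 5.0) before and (10.2, 4.9) after, so it travelled √(0.6² + 0.1²) ≈ 0.6 units.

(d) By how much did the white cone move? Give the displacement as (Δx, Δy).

(0.9, -1.8)

The white cone was at about (3.5, 2.6) and moved to about (4.4, 0.8).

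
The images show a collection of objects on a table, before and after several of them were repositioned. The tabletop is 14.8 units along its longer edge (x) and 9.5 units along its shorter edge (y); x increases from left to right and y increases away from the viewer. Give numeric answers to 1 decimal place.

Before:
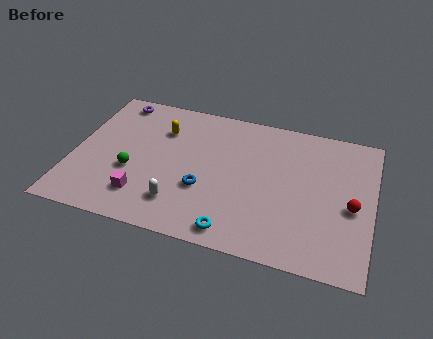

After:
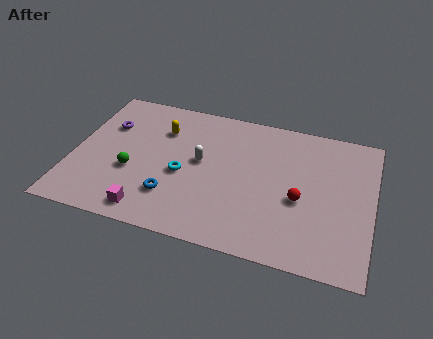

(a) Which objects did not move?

the green sphere and the yellow capsule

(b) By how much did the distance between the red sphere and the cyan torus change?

-0.5

They were about 6.3 units apart before and 5.8 after — 0.5 units closer together.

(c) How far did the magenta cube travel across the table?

1.0

The magenta cube was near (3.7, 2.1) before and (4.1, 1.2) after, so it travelled √(0.4² + 0.9²) ≈ 1.0 units.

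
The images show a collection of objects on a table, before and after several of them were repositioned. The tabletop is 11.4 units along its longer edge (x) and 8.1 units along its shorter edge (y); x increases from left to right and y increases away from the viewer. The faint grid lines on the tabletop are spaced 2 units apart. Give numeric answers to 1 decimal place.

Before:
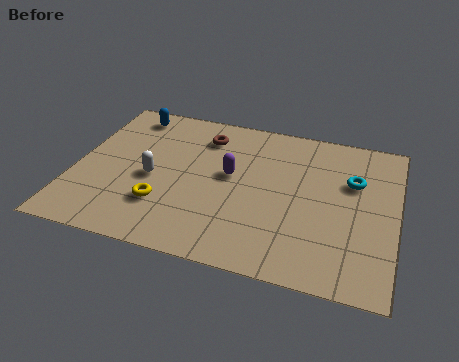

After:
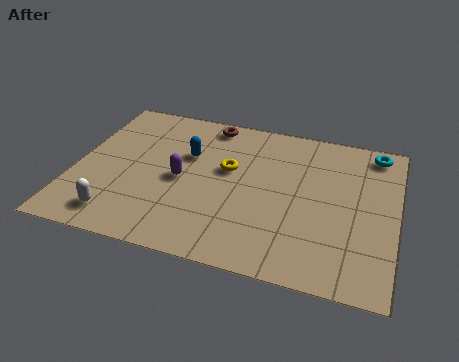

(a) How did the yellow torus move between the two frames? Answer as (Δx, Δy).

(2.1, 2.5)

The yellow torus started near (3.3, 2.3) and ended near (5.4, 4.8).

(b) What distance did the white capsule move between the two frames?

2.5

From (2.8, 3.6) to (1.8, 1.3), the white capsule covered √(1.0² + 2.3²) ≈ 2.5 units.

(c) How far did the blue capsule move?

2.9

The blue capsule moved from about (1.6, 7.0) to (3.9, 5.2), a distance of √(2.3² + 1.8²) ≈ 2.9.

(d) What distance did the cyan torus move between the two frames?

1.9

From (9.8, 5.3) to (10.5, 7.1), the cyan torus covered √(0.7² + 1.8²) ≈ 1.9 units.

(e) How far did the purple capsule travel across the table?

1.8

The purple capsule was near (5.5, 4.5) before and (3.8, 3.8) after, so it travelled √(1.7² + 0.7²) ≈ 1.8 units.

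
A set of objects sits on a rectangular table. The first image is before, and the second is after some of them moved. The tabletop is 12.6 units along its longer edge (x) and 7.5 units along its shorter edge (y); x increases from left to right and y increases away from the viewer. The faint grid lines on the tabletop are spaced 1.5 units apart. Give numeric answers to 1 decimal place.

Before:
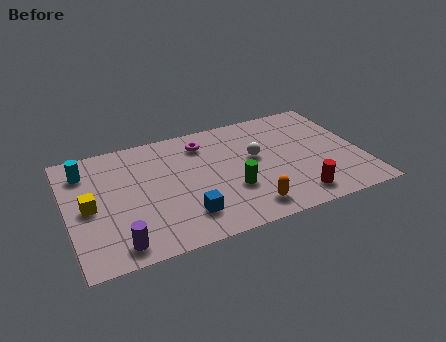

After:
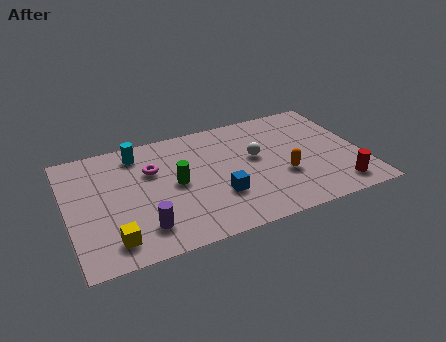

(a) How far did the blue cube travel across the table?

1.7

The blue cube moved from about (4.8, 1.7) to (6.3, 2.4), a distance of √(1.5² + 0.7²) ≈ 1.7.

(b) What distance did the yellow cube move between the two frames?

2.4

The yellow cube was near (0.9, 3.6) before and (1.7, 1.3) after, so it travelled √(0.8² + 2.3²) ≈ 2.4 units.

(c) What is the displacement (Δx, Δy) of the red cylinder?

(1.8, 0.0)

From the two frames, the red cylinder sits at roughly (9.5, 1.2) before and (11.3, 1.2) after.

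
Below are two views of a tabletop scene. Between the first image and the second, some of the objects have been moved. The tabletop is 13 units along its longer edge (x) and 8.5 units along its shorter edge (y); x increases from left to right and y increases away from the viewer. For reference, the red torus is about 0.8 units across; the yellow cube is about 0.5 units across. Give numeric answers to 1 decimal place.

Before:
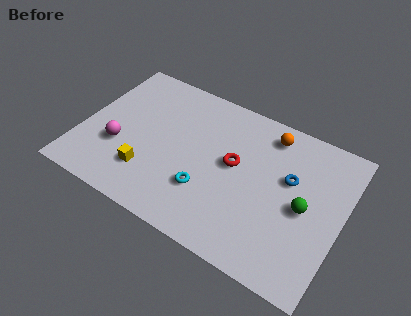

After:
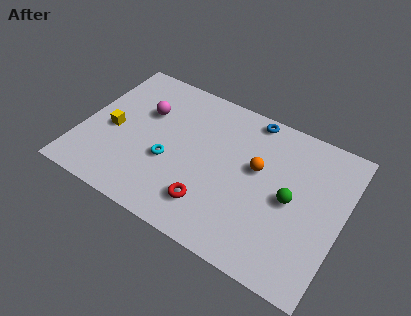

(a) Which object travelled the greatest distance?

the blue torus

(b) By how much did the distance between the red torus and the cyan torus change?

+0.3

Before: roughly 2.4 units apart; after: 2.7. That's 0.3 units further apart.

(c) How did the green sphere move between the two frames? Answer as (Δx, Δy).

(-0.7, 0.1)

The green sphere started near (11.2, 4.0) and ended near (10.5, 4.1).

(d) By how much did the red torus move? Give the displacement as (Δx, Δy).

(-0.8, -2.8)

The red torus was at about (7.6, 4.7) and moved to about (6.8, 1.9).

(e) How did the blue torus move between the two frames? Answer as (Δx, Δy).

(-2.3, 2.5)

The blue torus was at about (10.3, 5.2) and moved to about (8.0, 7.7).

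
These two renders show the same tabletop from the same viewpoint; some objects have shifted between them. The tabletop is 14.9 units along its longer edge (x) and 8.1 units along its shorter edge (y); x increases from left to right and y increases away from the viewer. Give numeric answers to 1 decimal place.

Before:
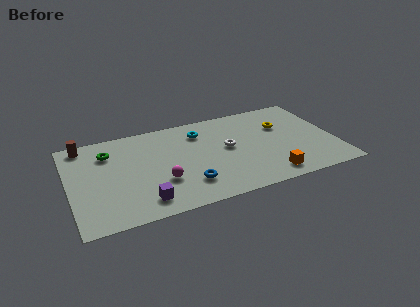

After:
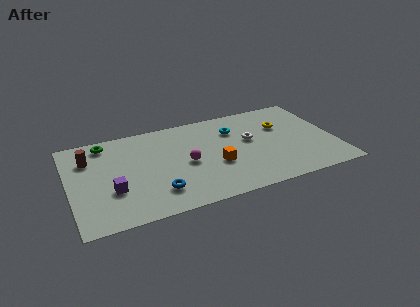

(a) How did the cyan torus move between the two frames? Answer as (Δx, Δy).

(1.9, -0.4)

From the two frames, the cyan torus sits at roughly (7.5, 6.3) before and (9.4, 5.9) after.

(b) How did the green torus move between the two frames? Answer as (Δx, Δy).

(-0.1, 0.9)

The green torus was at about (2.3, 6.1) and moved to about (2.2, 7.0).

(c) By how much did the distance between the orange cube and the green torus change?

-2.8

They were about 9.9 units apart before and 7.1 after — 2.8 units closer together.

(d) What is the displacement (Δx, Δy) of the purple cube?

(-1.6, 1.4)

The purple cube started near (3.9, 1.4) and ended near (2.3, 2.8).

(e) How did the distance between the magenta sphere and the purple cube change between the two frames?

+2.6

Before: roughly 1.7 units apart; after: 4.3. That's 2.6 units further apart.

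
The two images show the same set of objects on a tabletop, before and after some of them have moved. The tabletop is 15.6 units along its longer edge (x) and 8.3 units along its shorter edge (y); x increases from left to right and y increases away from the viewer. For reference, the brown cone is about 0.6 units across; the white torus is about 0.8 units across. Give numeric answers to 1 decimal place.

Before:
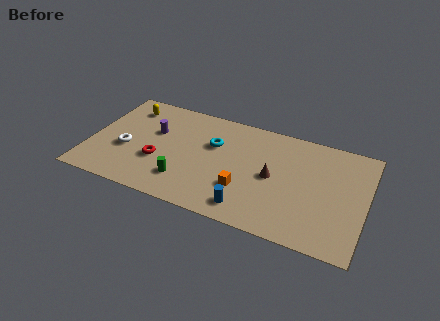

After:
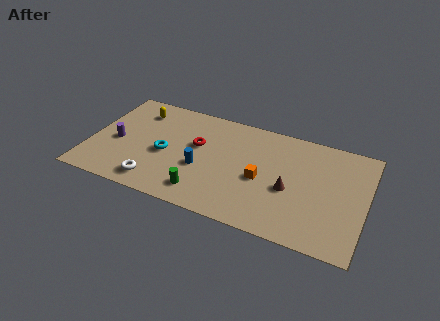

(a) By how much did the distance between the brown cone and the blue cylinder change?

+2.0

They were about 3.0 units apart before and 5.0 after — 2.0 units further apart.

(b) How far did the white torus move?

2.8

From (2.1, 3.3) to (4.0, 1.3), the white torus covered √(1.9² + 2.0²) ≈ 2.8 units.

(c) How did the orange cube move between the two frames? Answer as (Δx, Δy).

(0.9, 1.1)

From the two frames, the orange cube sits at roughly (8.9, 2.6) before and (9.8, 3.7) after.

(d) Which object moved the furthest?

the blue cylinder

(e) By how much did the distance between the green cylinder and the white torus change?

-1.0

They were about 3.7 units apart before and 2.7 after — 1.0 units closer together.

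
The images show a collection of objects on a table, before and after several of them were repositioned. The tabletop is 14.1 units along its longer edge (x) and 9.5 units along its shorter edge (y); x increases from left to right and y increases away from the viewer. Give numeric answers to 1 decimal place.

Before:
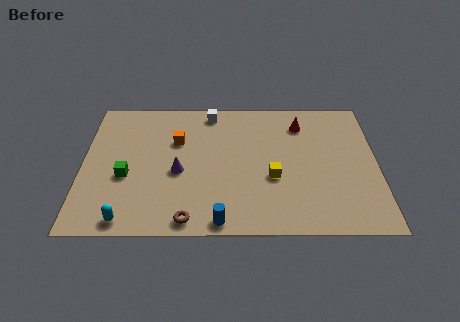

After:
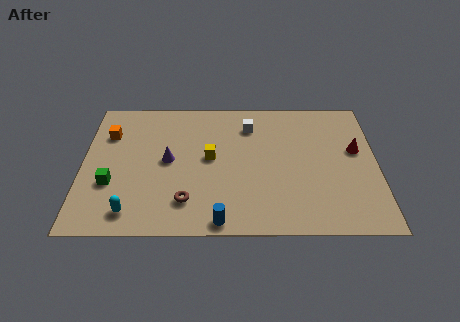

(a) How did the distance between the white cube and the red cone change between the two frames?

+0.9

Before: roughly 4.5 units apart; after: 5.4. That's 0.9 units further apart.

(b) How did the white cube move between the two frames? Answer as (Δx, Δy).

(1.9, -1.0)

From the two frames, the white cube sits at roughly (6.1, 8.4) before and (8.0, 7.4) after.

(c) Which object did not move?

the blue cylinder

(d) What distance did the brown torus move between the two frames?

1.2

The brown torus was near (5.1, 0.9) before and (5.0, 2.1) after, so it travelled √(0.1² + 1.2²) ≈ 1.2 units.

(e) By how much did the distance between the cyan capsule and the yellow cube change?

-2.2

The distance was about 7.4 in the first image and 5.2 in the second, so they moved 2.2 units closer together.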